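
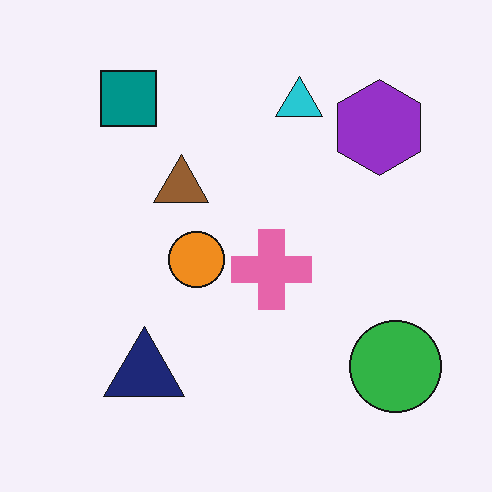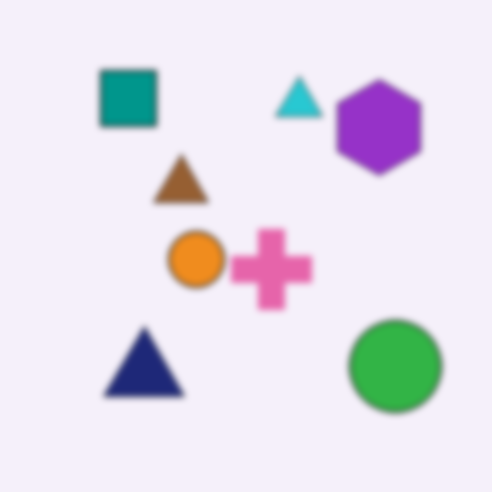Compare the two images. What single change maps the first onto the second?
It was noticeably gaussian-blurred.

Shape edges and outlines are uniformly softened across the whole image.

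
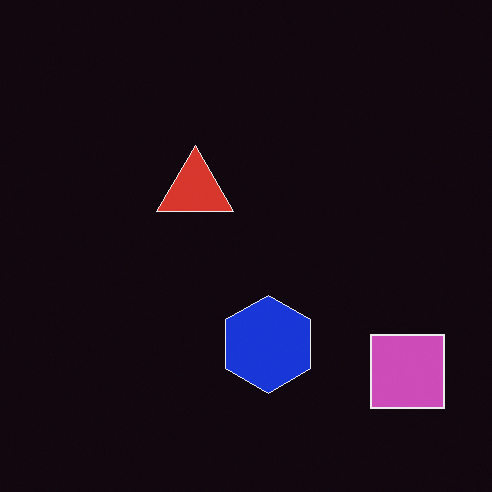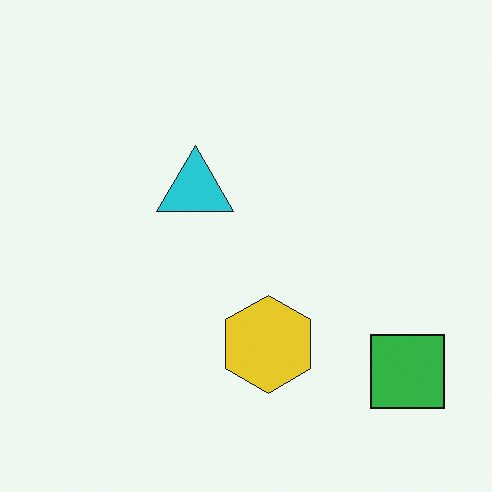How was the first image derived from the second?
The first image is the second color-inverted (negative).

The light background has become dark and every shape's color is its complement — a photographic negative.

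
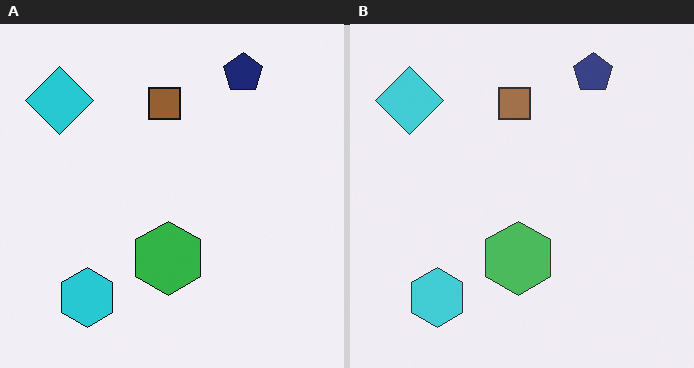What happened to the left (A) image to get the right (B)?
This is the original image given slightly reduced contrast.

Tones are pushed toward mid-grey across the whole image — a global contrast change.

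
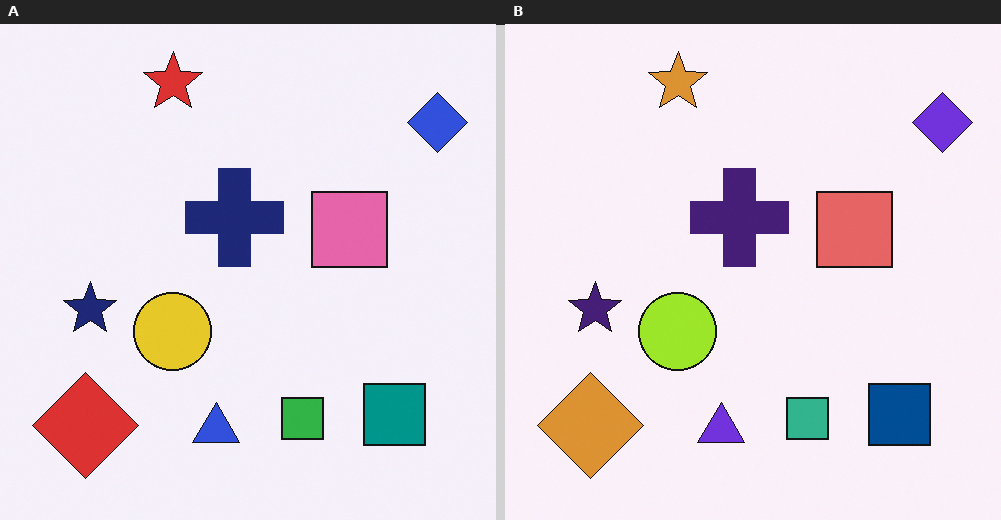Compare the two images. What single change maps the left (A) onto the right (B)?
This is the original image hue-shifted by a small amount.

Every shape's color has rotated by the same amount around the hue wheel — a uniform hue shift.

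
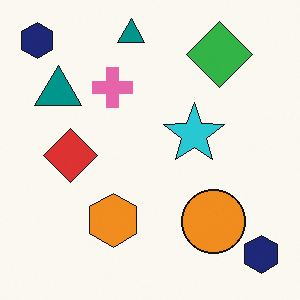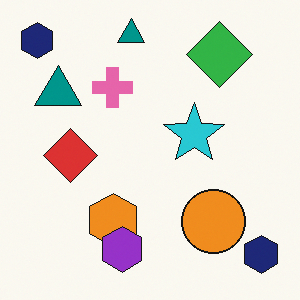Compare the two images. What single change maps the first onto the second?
Overlaid with an additional purple hexagon.

A purple hexagon appears in the second image that is absent from the first.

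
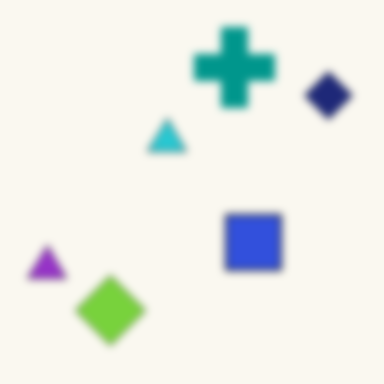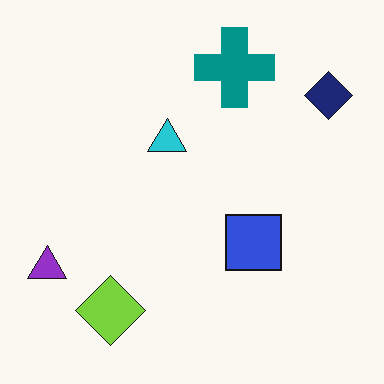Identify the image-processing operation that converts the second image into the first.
The first image is the second moderately blurred.

Shape edges and outlines are uniformly softened across the whole image.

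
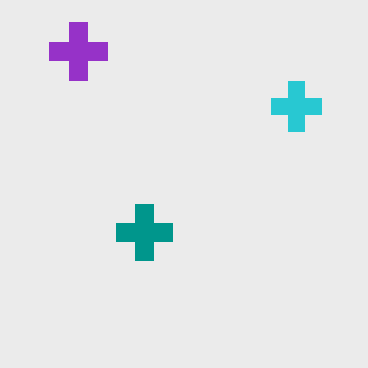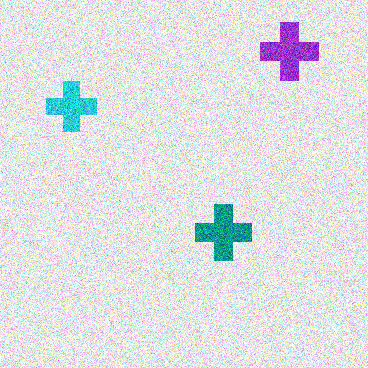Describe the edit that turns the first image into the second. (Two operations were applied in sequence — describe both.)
It was flipped horizontally (left ↔ right), then degraded with a thick layer of grain.

The cyan cross is in the top-right of the first image and the top-left of the second — shapes on opposite sides of the vertical midline have swapped in a mirror flip. Random speckle covers the whole image, including the flat background.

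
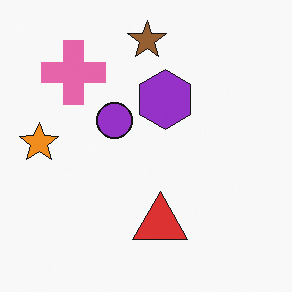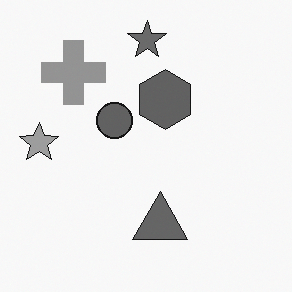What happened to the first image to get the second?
The second image is the first converted to grayscale.

All color is removed — every shape is now a shade of grey.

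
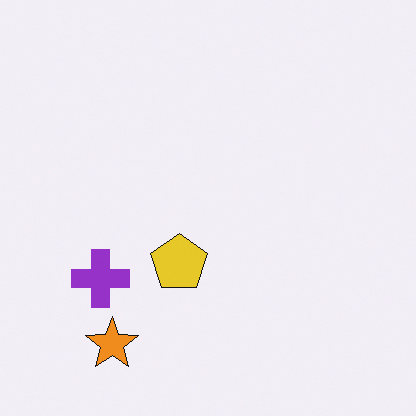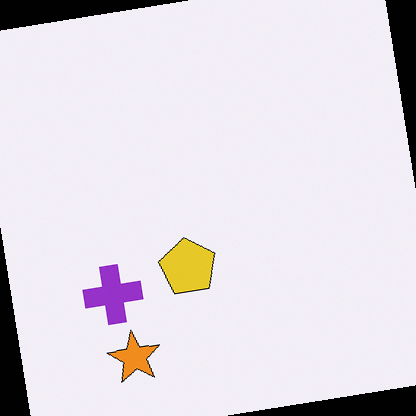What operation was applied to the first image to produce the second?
The transformation is: rotated counter-clockwise by a small amount.

Every shape is tilted by the same angle and the image corners show triangular fill wedges — a whole-image rotation by a non-right angle.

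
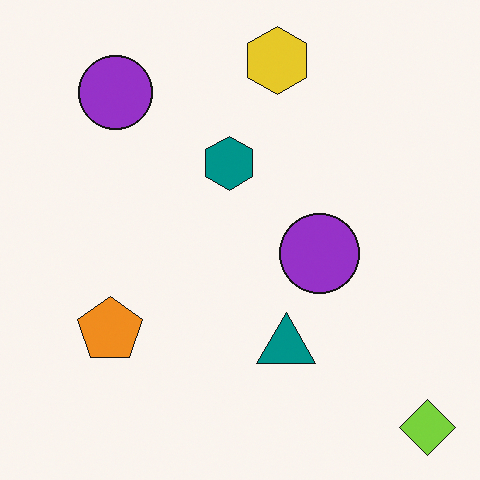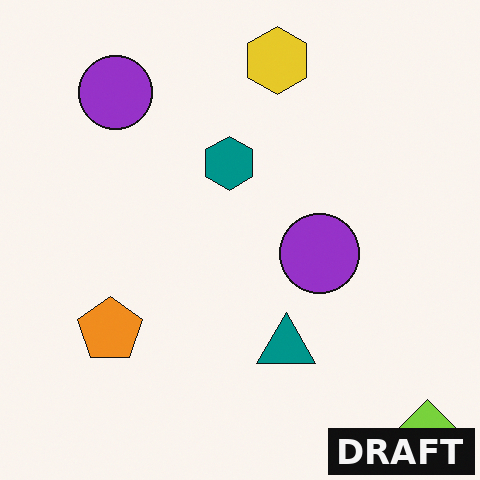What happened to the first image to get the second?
The second image is the first watermarked with the text "DRAFT" in the lower-right corner.

A dark label reading "DRAFT" appears in the lower-right corner.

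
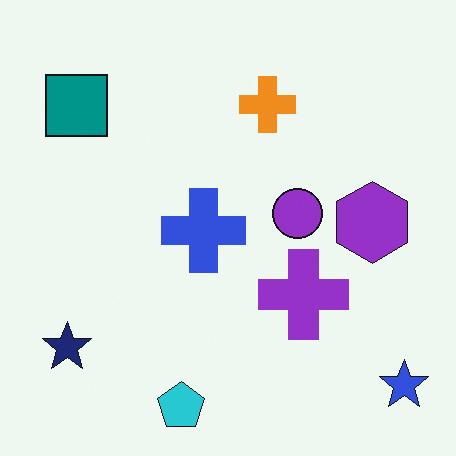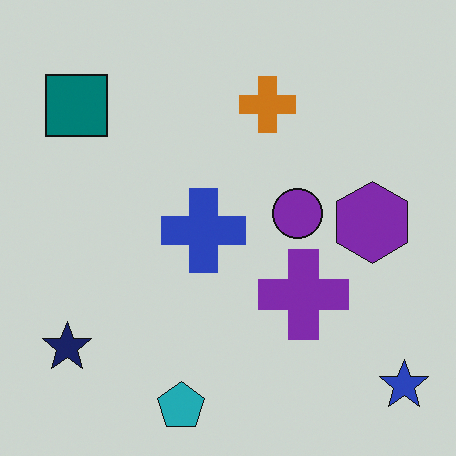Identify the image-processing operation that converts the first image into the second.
The image was darkened a little.

Every pixel — background and shapes alike — is uniformly darkened.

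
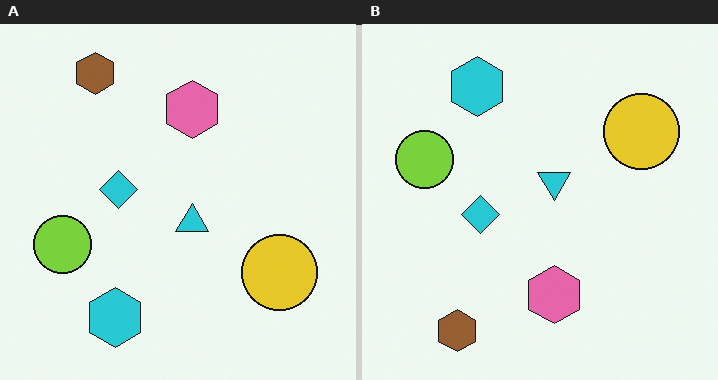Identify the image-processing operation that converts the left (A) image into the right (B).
The image was flipped vertically (top ↔ bottom).

The brown hexagon is in the top-left of the left (A) image and the bottom-left of the right (B) — shapes on opposite sides of the horizontal midline have swapped in a mirror flip.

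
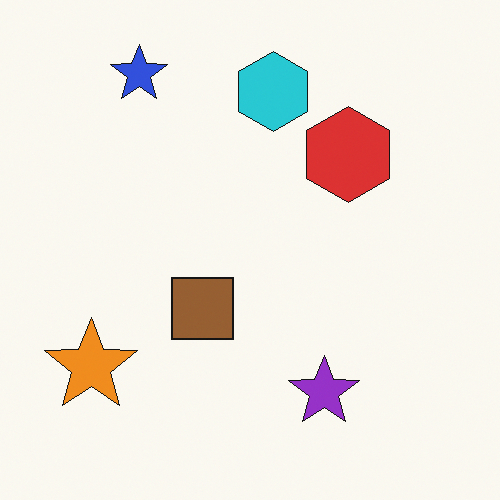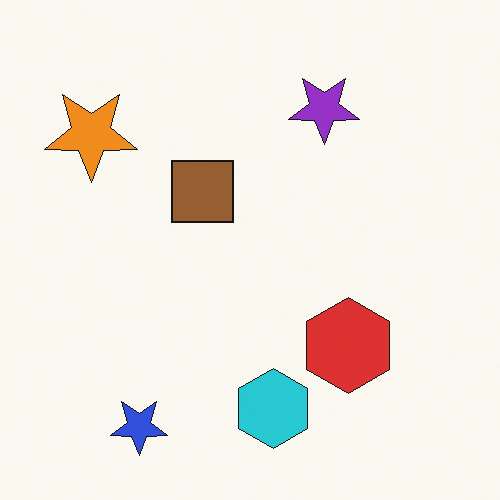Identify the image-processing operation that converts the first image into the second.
Flipped vertically (top ↔ bottom).

The blue star is in the top-left of the first image and the bottom-left of the second — shapes on opposite sides of the horizontal midline have swapped in a mirror flip.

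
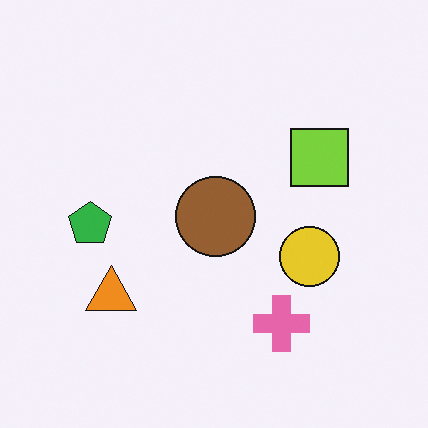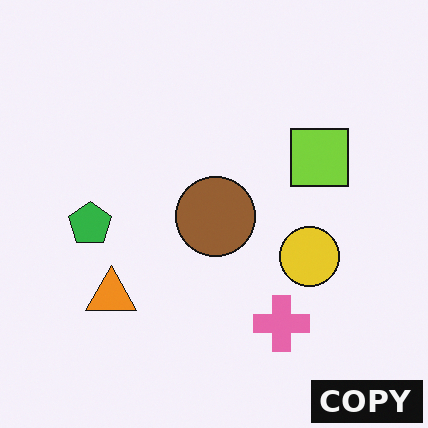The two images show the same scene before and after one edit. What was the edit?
The transformation is: watermarked with the text "COPY" in the lower-right corner.

A dark label reading "COPY" appears in the lower-right corner.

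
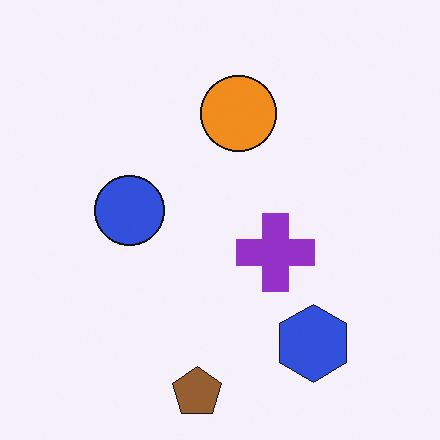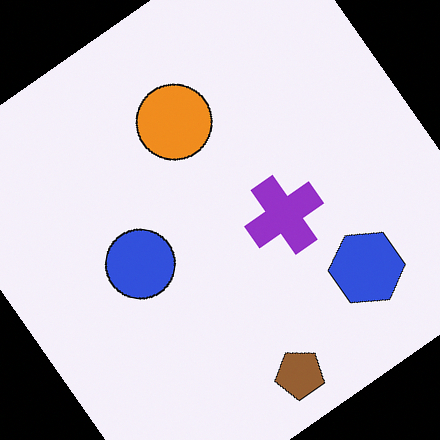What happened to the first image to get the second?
The image was rotated counter-clockwise by a large amount — several tens of degrees.

Every shape is tilted by the same angle and the image corners show triangular fill wedges — a whole-image rotation by a non-right angle.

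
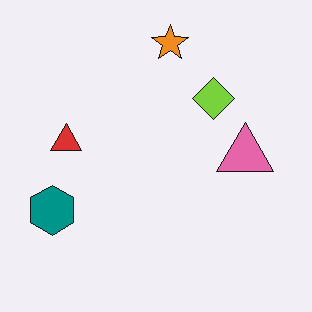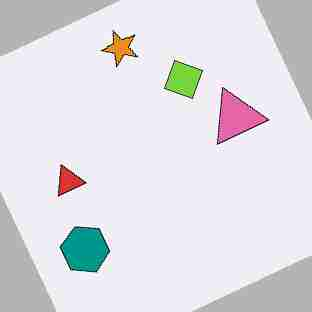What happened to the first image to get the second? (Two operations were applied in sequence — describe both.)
The second image is the first rotated counter-clockwise by a clearly visible amount, then degraded with heavy JPEG compression.

Every shape is tilted by the same angle and the image corners show triangular fill wedges — a whole-image rotation by a non-right angle. Blocky 8×8 compression artifacts appear around shape edges and the flat background shows ringing — characteristic JPEG degradation.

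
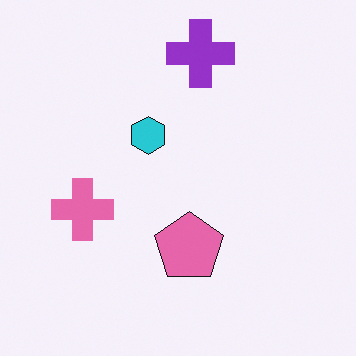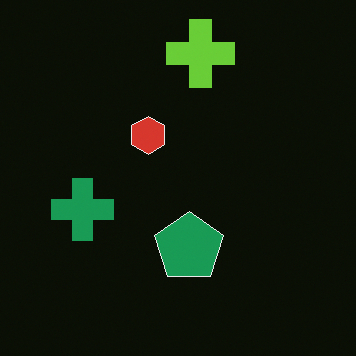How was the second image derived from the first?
The image was color-inverted (negative).

The light background has become dark and every shape's color is its complement — a photographic negative.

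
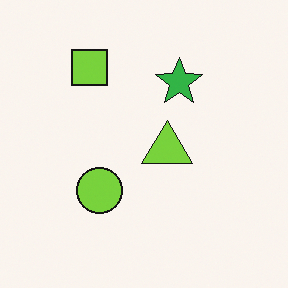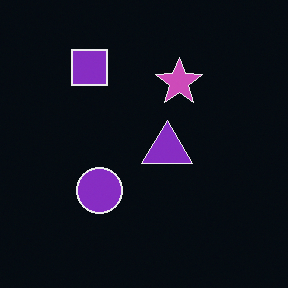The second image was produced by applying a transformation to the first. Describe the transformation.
It was color-inverted (negative).

The light background has become dark and every shape's color is its complement — a photographic negative.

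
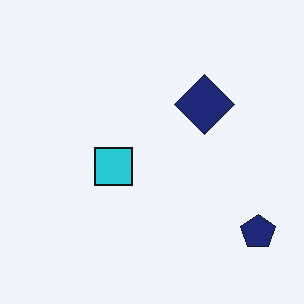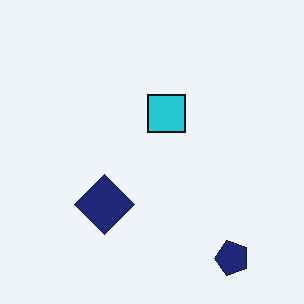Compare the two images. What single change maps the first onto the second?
Transposed (reflected across the top-left ↔ bottom-right diagonal).

Shapes have swapped their row and column positions — what was in the top-right is now in the bottom-left — a diagonal reflection.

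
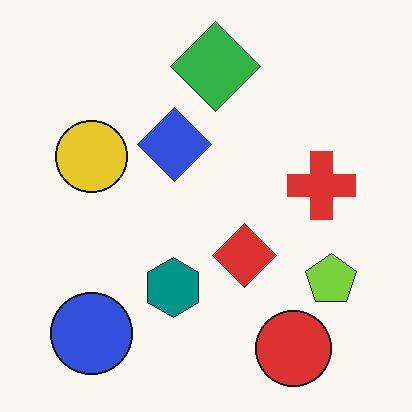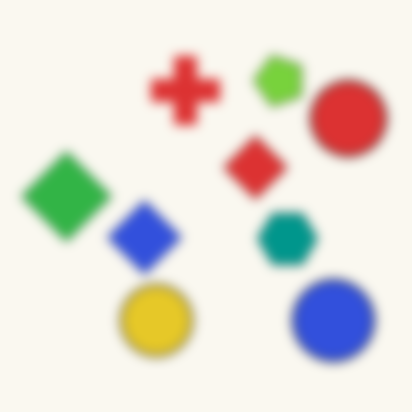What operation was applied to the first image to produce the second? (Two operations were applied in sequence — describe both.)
The image was rotated 90° counter-clockwise, then heavily blurred.

The blue circle sits in the bottom-left of the first image and the bottom-right of the second — consistent with a whole-image 90° counter-clockwise rotation. Shape edges and outlines are uniformly softened across the whole image.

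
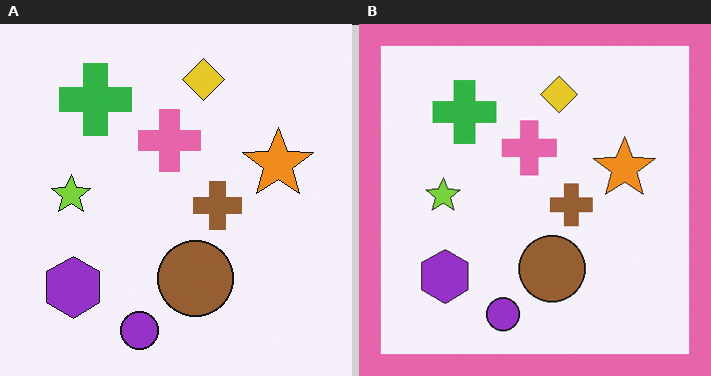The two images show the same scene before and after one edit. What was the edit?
The transformation is: framed with a pink border.

A solid pink frame runs around the edge of the right (B) image, with the content slightly shrunk inside it.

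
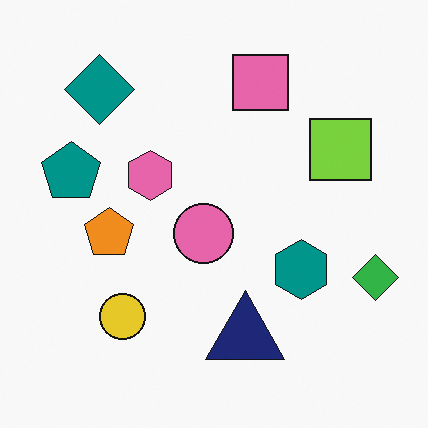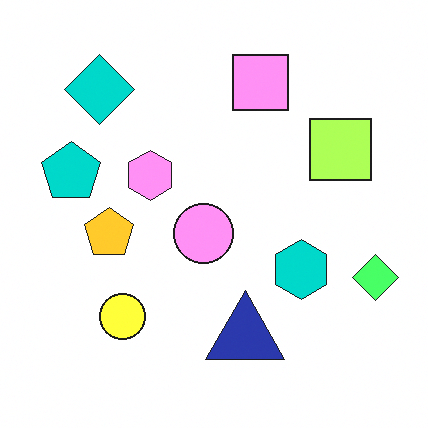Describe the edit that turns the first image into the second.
The transformation is: brightened a lot.

Every pixel — background and shapes alike — is uniformly brightened.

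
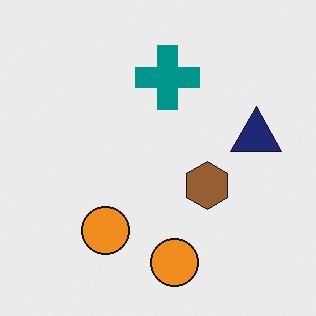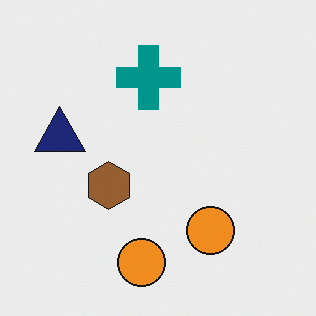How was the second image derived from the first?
The transformation is: flipped horizontally (left ↔ right).

The navy triangle is in the right of the first image and the left of the second — shapes on opposite sides of the vertical midline have swapped in a mirror flip.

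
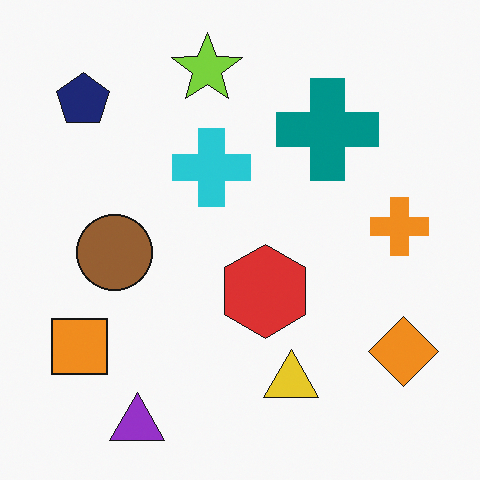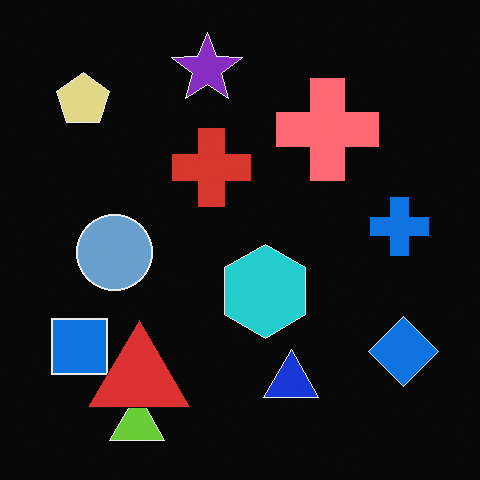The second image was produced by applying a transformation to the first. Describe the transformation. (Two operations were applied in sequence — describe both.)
This is the original image color-inverted (negative), then overlaid with an additional red triangle.

The light background has become dark and every shape's color is its complement — a photographic negative. A red triangle appears in the second image that is absent from the first.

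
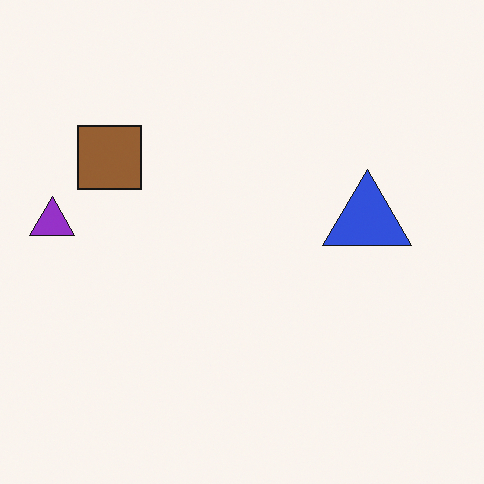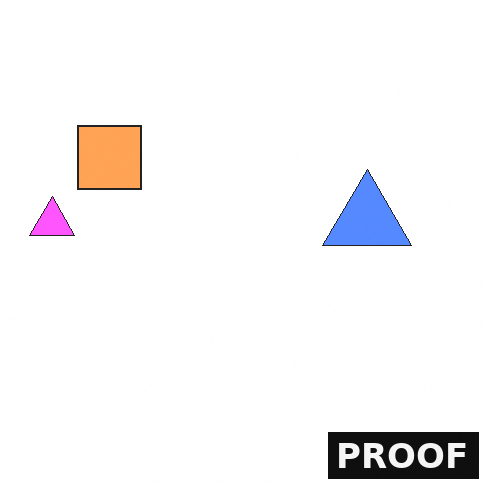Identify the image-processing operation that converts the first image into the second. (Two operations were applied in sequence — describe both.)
The second image is the first brightened a lot, then watermarked with the text "PROOF" in the lower-right corner.

Every pixel — background and shapes alike — is uniformly brightened. A dark label reading "PROOF" appears in the lower-right corner.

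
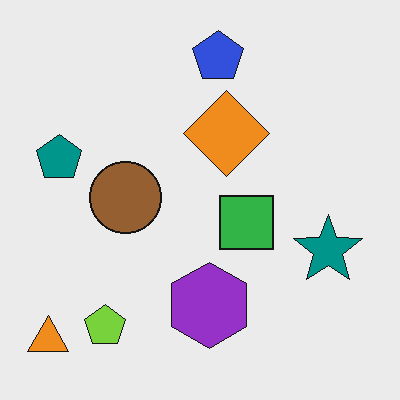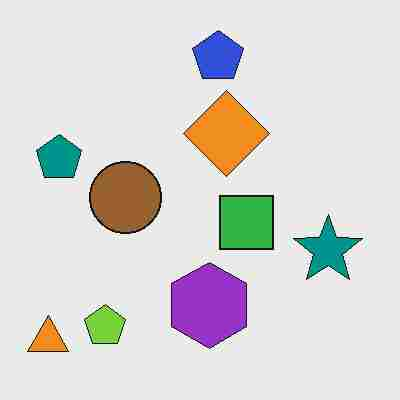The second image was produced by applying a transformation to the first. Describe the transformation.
Degraded with heavy JPEG compression.

Blocky 8×8 compression artifacts appear around shape edges and the flat background shows ringing — characteristic JPEG degradation.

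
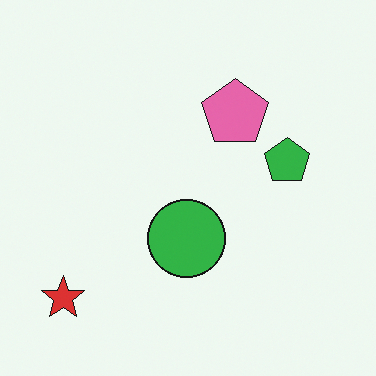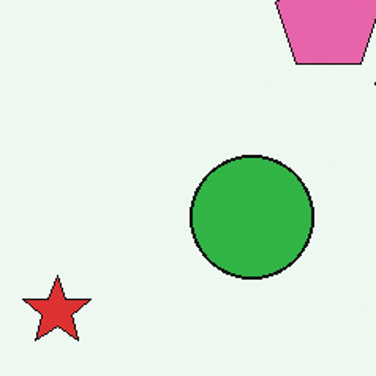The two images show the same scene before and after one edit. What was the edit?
The second image is the first cropped slightly and scaled back up.

The visible shapes are larger and the field of view is narrower; shapes near the original edges may be partly or wholly outside the frame — a crop-and-rescale.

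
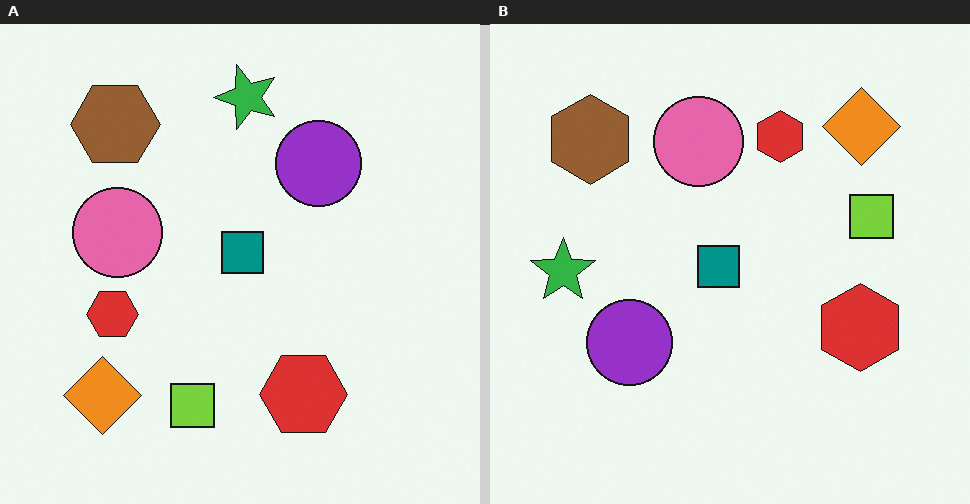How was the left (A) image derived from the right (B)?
The transformation is: transposed (reflected across the top-left ↔ bottom-right diagonal).

Shapes have swapped their row and column positions — what was in the top-right is now in the bottom-left — a diagonal reflection.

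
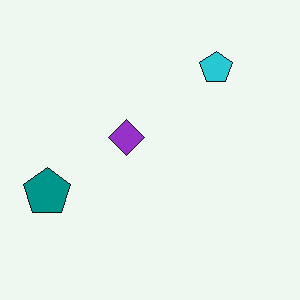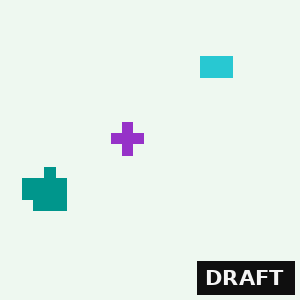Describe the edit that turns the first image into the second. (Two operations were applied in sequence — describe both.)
This is the original image coarsely pixelated, then watermarked with the text "DRAFT" in the lower-right corner.

Shapes are reduced to large square blocks; fine edges and outlines are lost — a downscale-then-upscale (mosaic) effect. A dark label reading "DRAFT" appears in the lower-right corner.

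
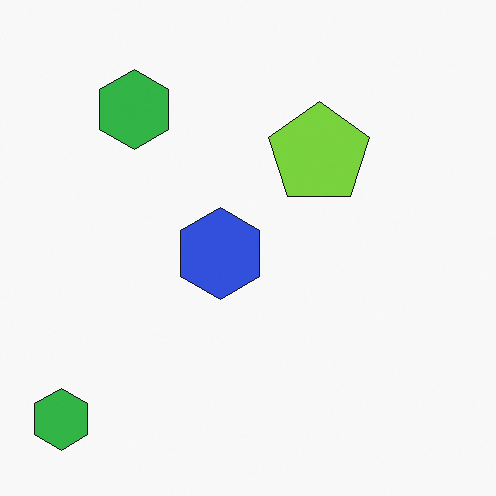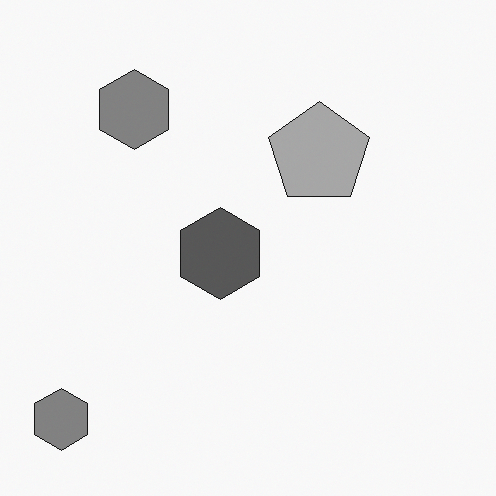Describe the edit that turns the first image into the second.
The second image is the first converted to grayscale.

All color is removed — every shape is now a shade of grey.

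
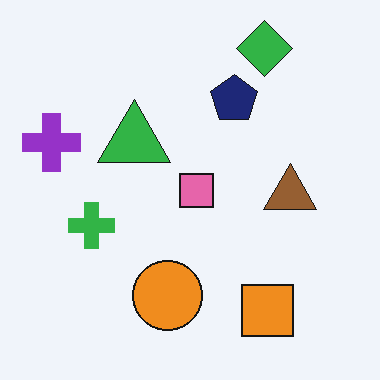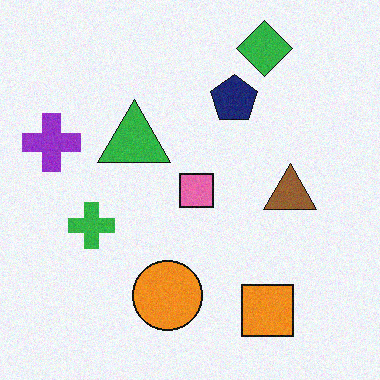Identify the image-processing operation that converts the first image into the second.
It was degraded with subtle gaussian noise.

Random speckle covers the whole image, including the flat background.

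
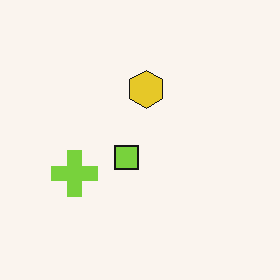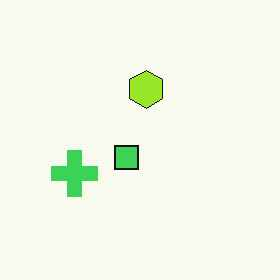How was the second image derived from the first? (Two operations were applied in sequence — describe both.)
This is the original image hue-shifted slightly, then given moderate JPEG compression.

Every shape's color has rotated by the same amount around the hue wheel — a uniform hue shift. Blocky 8×8 compression artifacts appear around shape edges and the flat background shows ringing — characteristic JPEG degradation.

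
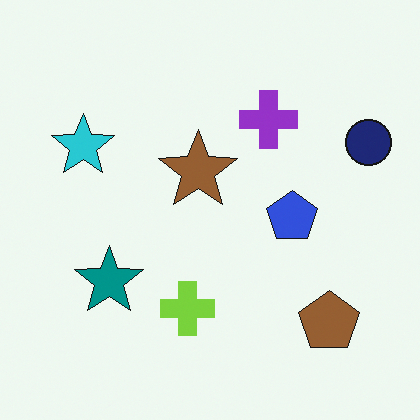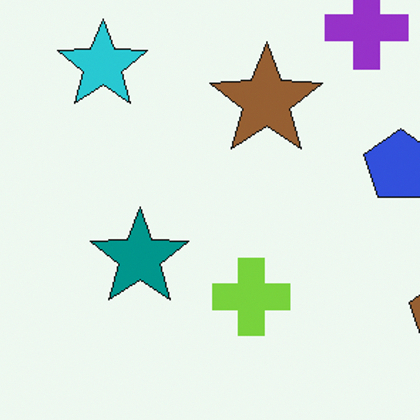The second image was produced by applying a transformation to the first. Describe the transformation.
Cropped slightly and scaled back up.

The visible shapes are larger and the field of view is narrower; shapes near the original edges may be partly or wholly outside the frame — a crop-and-rescale.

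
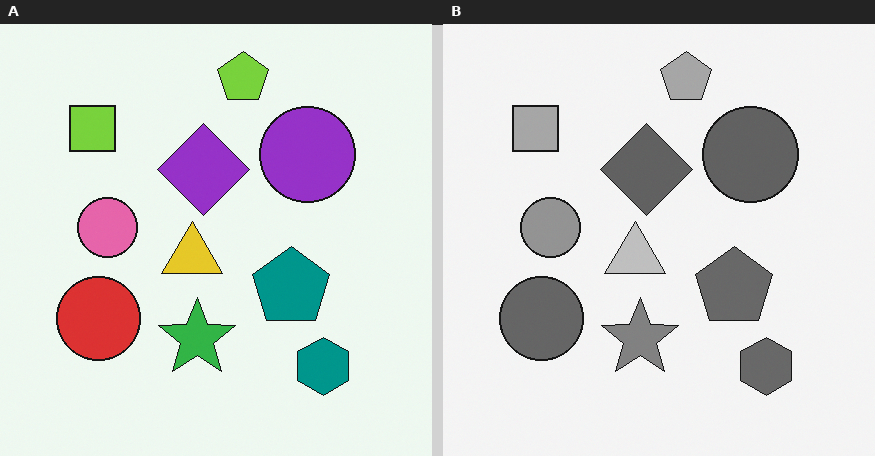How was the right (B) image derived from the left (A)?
The transformation is: converted to grayscale.

All color is removed — every shape is now a shade of grey.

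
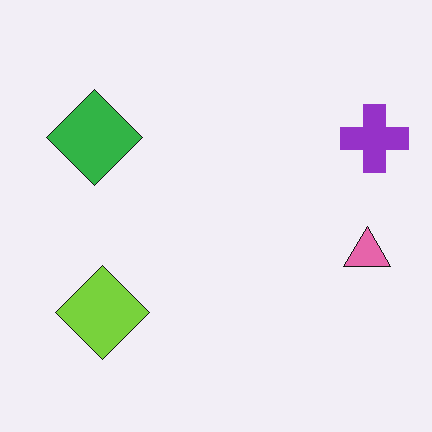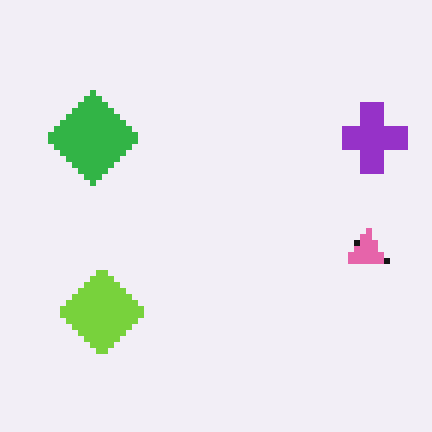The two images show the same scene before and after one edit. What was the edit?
Moderately pixelated.

Shapes are reduced to large square blocks; fine edges and outlines are lost — a downscale-then-upscale (mosaic) effect.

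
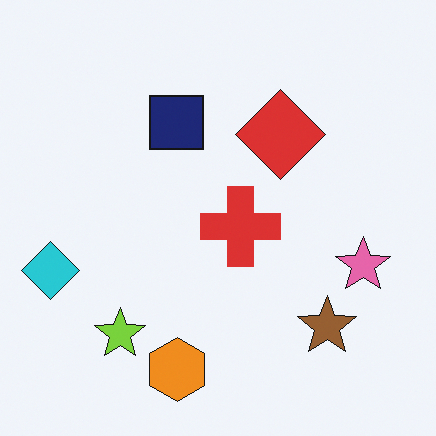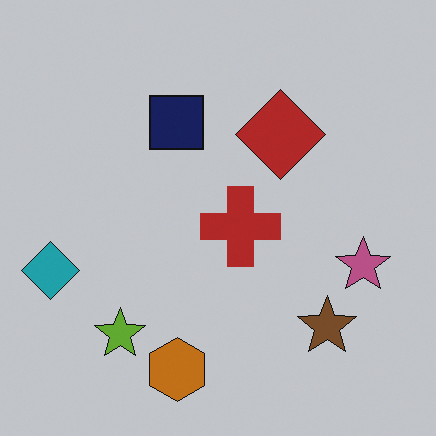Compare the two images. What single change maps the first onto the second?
The second image is the first darkened a little.

Every pixel — background and shapes alike — is uniformly darkened.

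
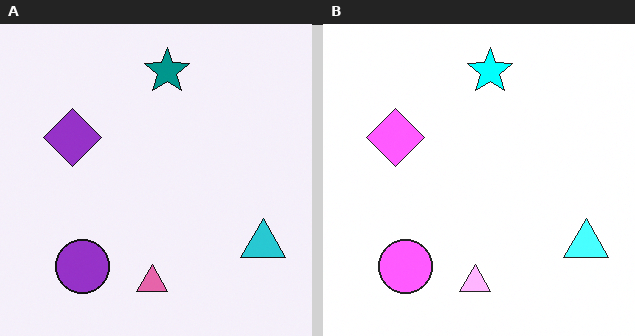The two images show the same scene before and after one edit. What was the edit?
Brightened a lot.

Every pixel — background and shapes alike — is uniformly brightened.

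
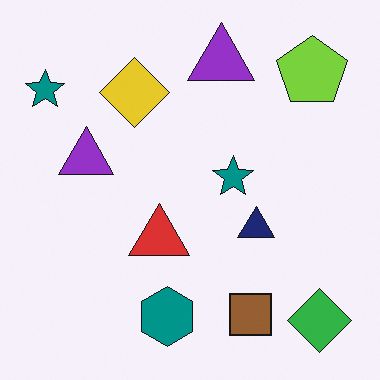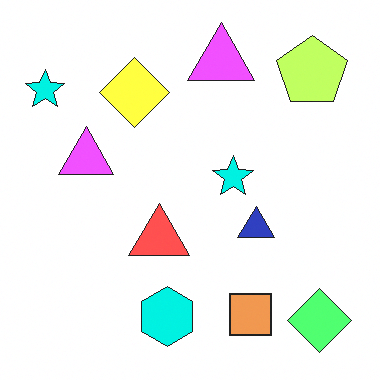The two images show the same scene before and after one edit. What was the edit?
The image was noticeably brightened.

Every pixel — background and shapes alike — is uniformly brightened.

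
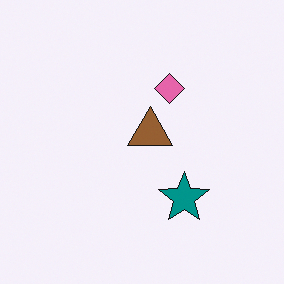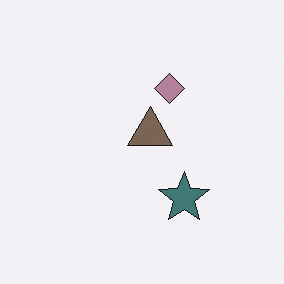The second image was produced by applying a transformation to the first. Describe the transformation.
It was heavily desaturated.

All colors are more muted and greyish — a global saturation change.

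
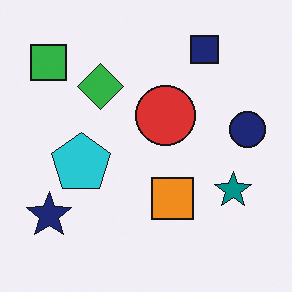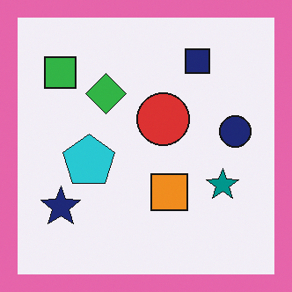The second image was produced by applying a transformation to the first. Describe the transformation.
The image was framed with a pink border.

A solid pink frame runs around the edge of the second image, with the content slightly shrunk inside it.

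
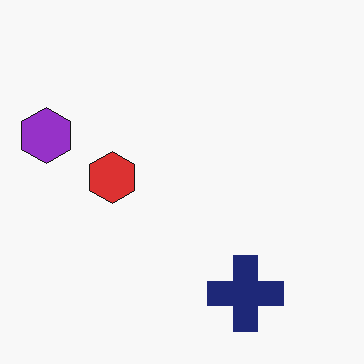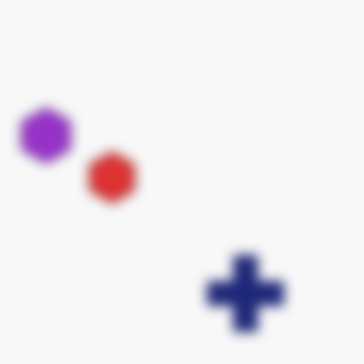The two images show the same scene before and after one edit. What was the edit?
Heavily blurred.

Shape edges and outlines are uniformly softened across the whole image.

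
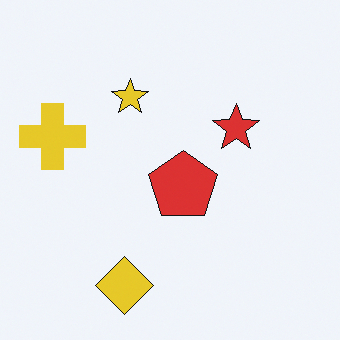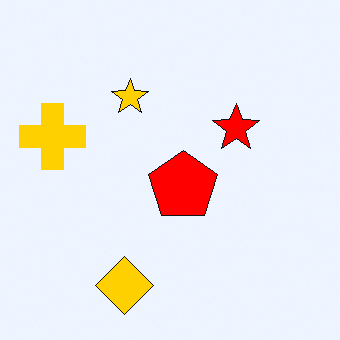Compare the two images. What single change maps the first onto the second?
The transformation is: heavily oversaturated.

All colors are more vivid — a global saturation change.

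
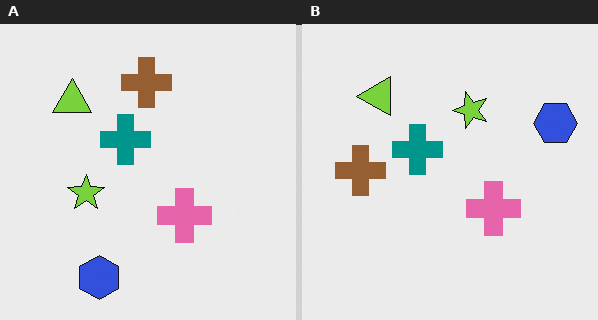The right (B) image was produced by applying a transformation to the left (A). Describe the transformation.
Transposed (reflected across the top-left ↔ bottom-right diagonal).

Shapes have swapped their row and column positions — what was in the top-right is now in the bottom-left — a diagonal reflection.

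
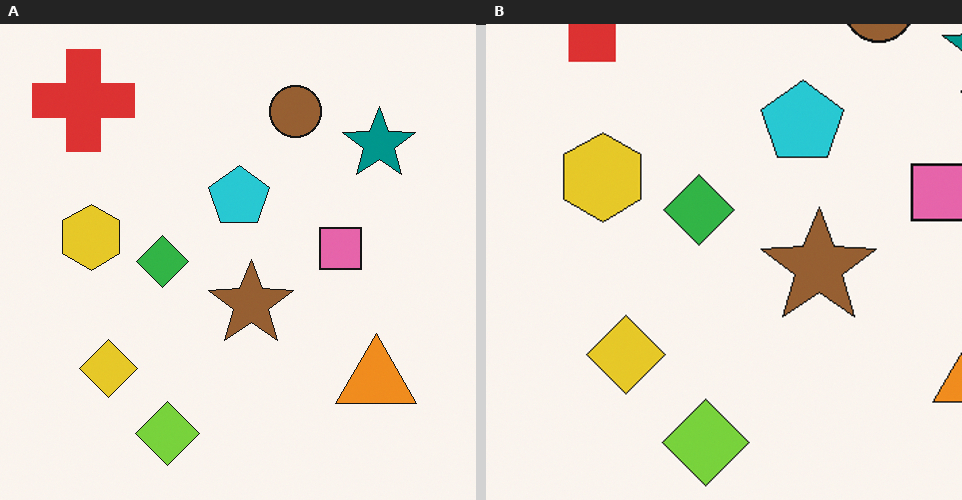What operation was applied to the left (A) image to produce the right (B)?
The image was cropped to a modestly smaller region and rescaled.

The visible shapes are larger and the field of view is narrower; shapes near the original edges may be partly or wholly outside the frame — a crop-and-rescale.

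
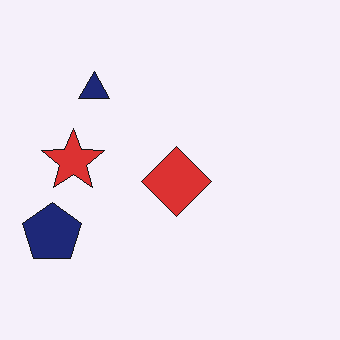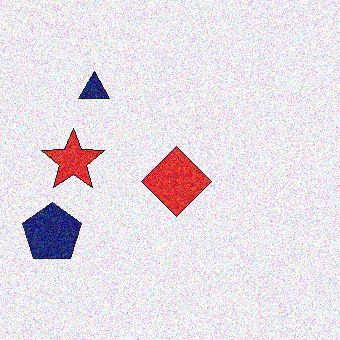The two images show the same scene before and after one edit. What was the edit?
The transformation is: degraded with strong gaussian noise.

Random speckle covers the whole image, including the flat background.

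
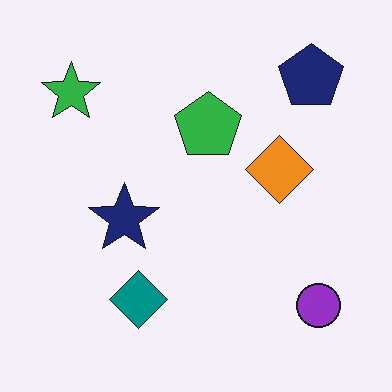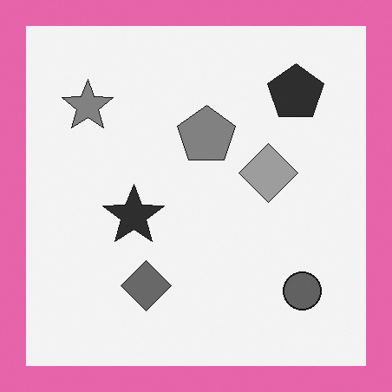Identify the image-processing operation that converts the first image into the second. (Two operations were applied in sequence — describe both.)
The transformation is: converted to grayscale, then framed with a pink border.

All color is removed — every shape is now a shade of grey. A solid pink frame runs around the edge of the second image, with the content slightly shrunk inside it.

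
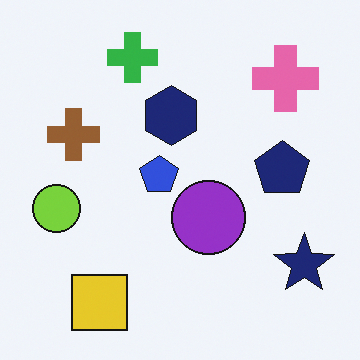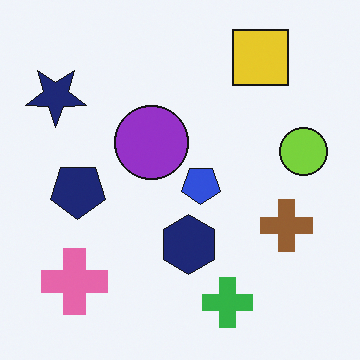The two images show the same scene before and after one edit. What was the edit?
The image was rotated 180°.

The navy star sits in the bottom-right of the first image and the top-left of the second — consistent with a whole-image 180° rotation.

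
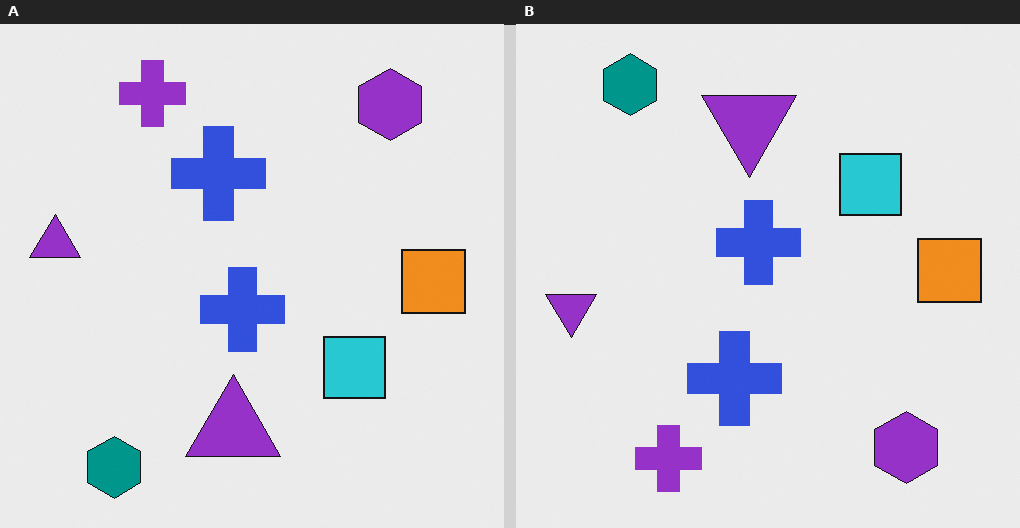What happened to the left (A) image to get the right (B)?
The transformation is: flipped vertically (top ↔ bottom).

The teal hexagon is in the bottom-left of the left (A) image and the top-left of the right (B) — shapes on opposite sides of the horizontal midline have swapped in a mirror flip.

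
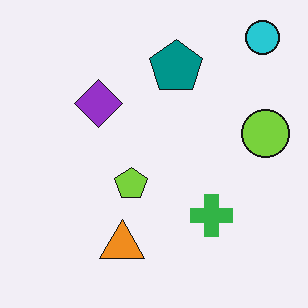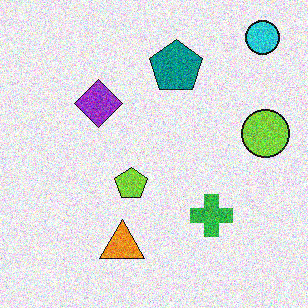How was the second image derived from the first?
Degraded with a thick layer of grain.

Random speckle covers the whole image, including the flat background.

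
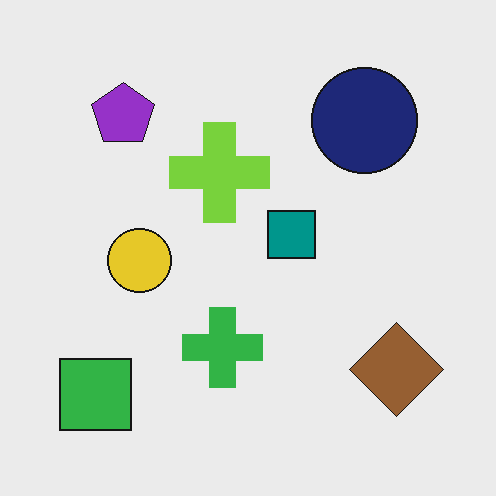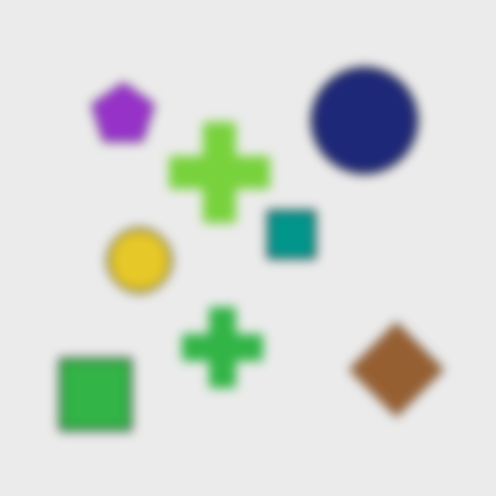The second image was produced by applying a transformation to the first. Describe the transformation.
Heavily blurred.

Shape edges and outlines are uniformly softened across the whole image.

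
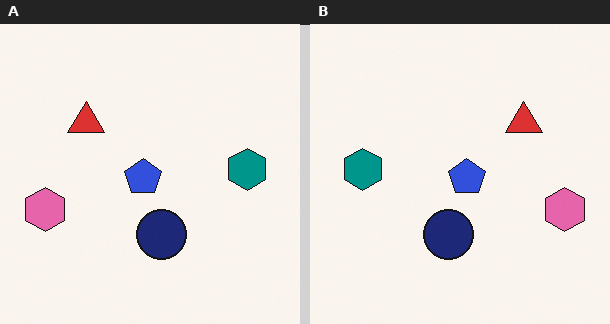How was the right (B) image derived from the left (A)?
Flipped horizontally (left ↔ right).

The pink hexagon is in the left of the left (A) image and the right of the right (B) — shapes on opposite sides of the vertical midline have swapped in a mirror flip.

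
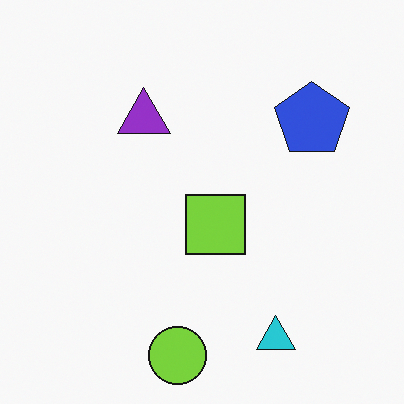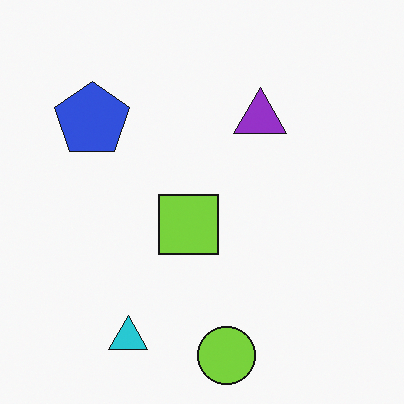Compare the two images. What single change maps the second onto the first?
This is the original image flipped horizontally (left ↔ right).

The blue pentagon is in the top-left of the second image and the top-right of the first — shapes on opposite sides of the vertical midline have swapped in a mirror flip.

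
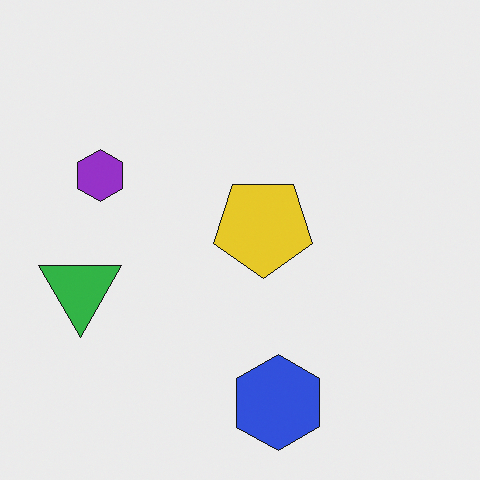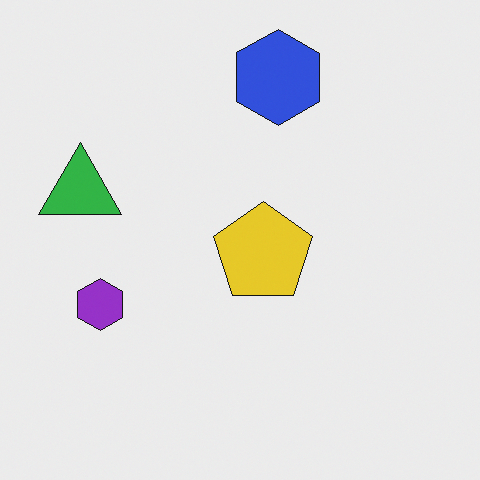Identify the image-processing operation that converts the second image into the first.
The image was flipped vertically (top ↔ bottom).

The blue hexagon is in the top of the second image and the bottom of the first — shapes on opposite sides of the horizontal midline have swapped in a mirror flip.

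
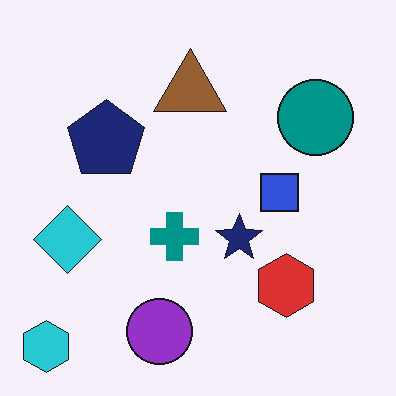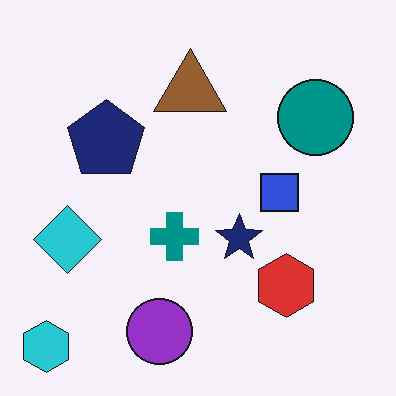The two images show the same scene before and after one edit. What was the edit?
The image was given moderate JPEG compression.

Blocky 8×8 compression artifacts appear around shape edges and the flat background shows ringing — characteristic JPEG degradation.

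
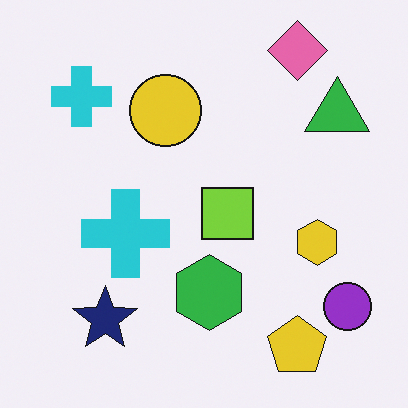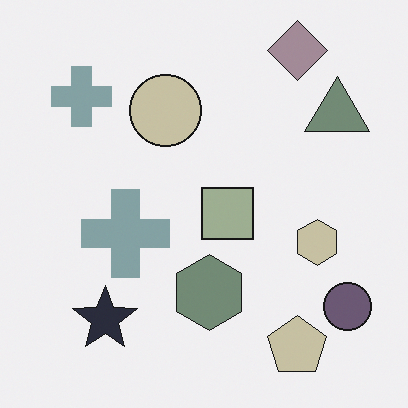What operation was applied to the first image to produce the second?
The transformation is: made much more muted (saturation change).

All colors are more muted and greyish — a global saturation change.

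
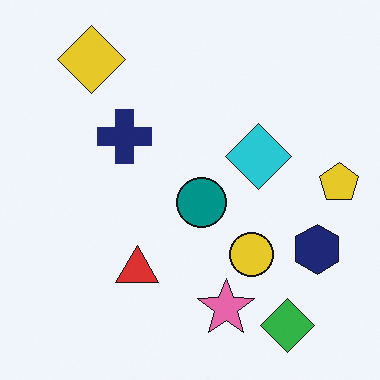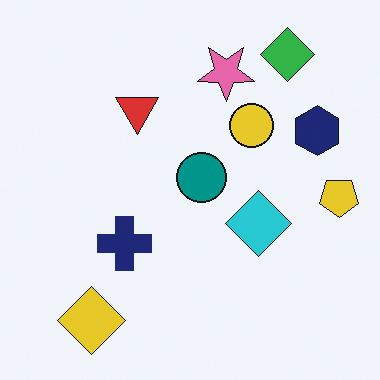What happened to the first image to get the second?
The transformation is: flipped vertically (top ↔ bottom).

The green diamond is in the bottom-right of the first image and the top-right of the second — shapes on opposite sides of the horizontal midline have swapped in a mirror flip.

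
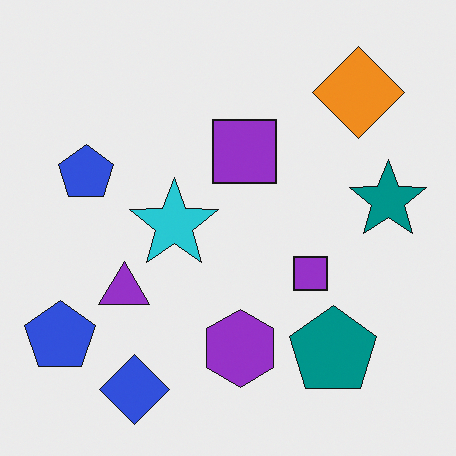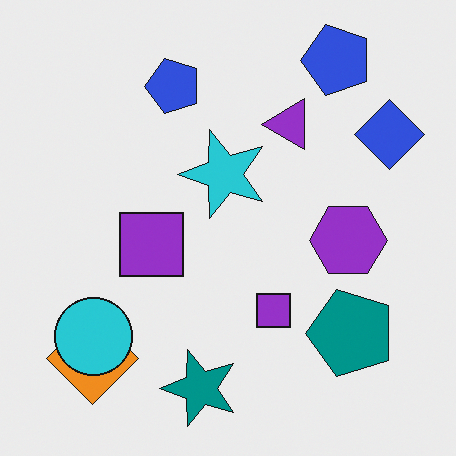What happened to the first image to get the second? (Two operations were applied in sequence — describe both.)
The transformation is: transposed (reflected across the top-left ↔ bottom-right diagonal), then overlaid with an additional cyan circle.

Shapes have swapped their row and column positions — what was in the top-right is now in the bottom-left — a diagonal reflection. A cyan circle appears in the second image that is absent from the first.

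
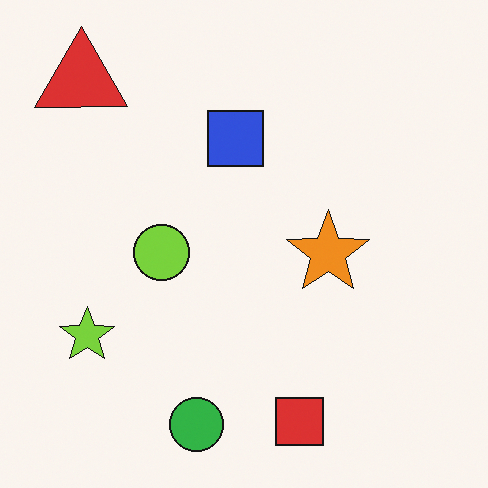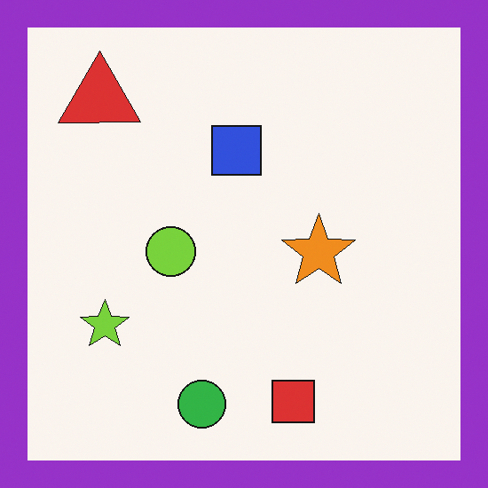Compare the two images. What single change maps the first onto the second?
The image was framed with a purple border.

A solid purple frame runs around the edge of the second image, with the content slightly shrunk inside it.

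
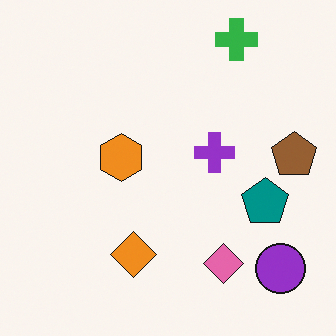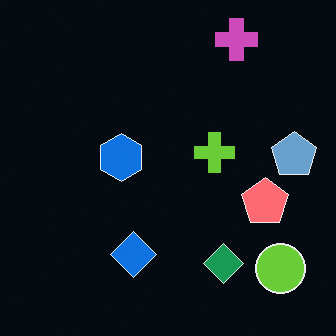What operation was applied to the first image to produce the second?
The transformation is: color-inverted (negative).

The light background has become dark and every shape's color is its complement — a photographic negative.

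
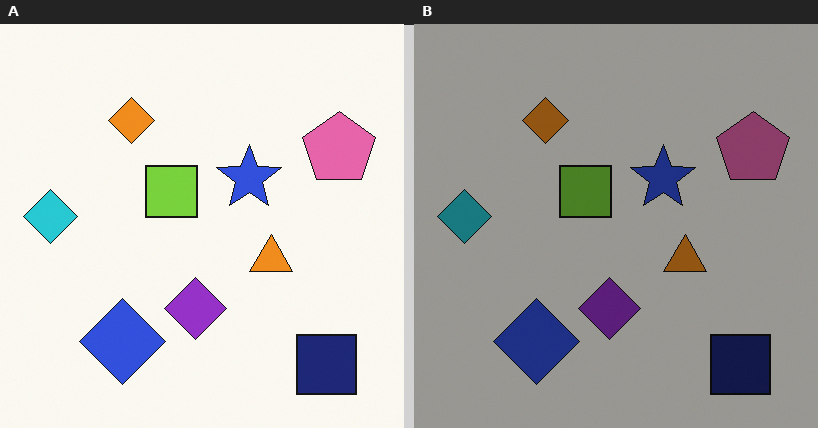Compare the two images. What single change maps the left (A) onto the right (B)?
The image was substantially darkened.

Every pixel — background and shapes alike — is uniformly darkened.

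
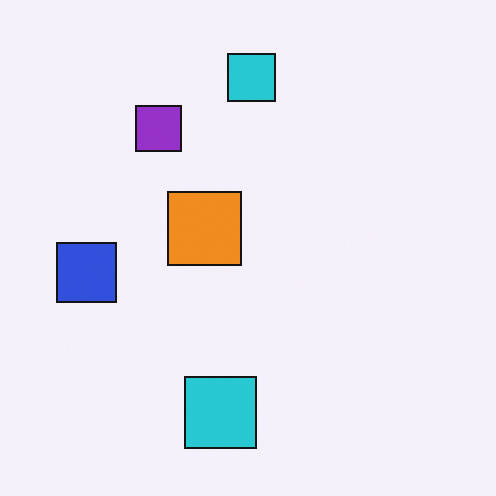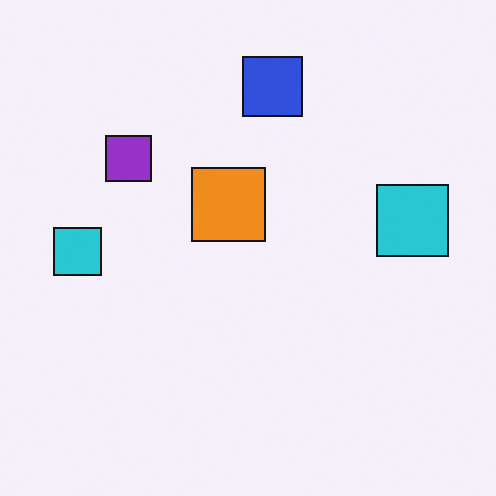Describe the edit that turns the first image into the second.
The transformation is: transposed (reflected across the top-left ↔ bottom-right diagonal).

Shapes have swapped their row and column positions — what was in the top-right is now in the bottom-left — a diagonal reflection.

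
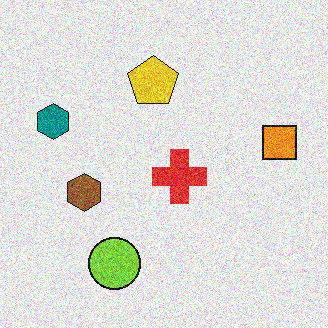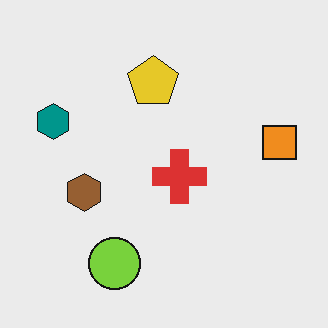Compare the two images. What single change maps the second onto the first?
The first image is the second degraded with heavy additive noise.

Random speckle covers the whole image, including the flat background.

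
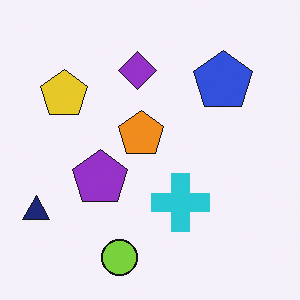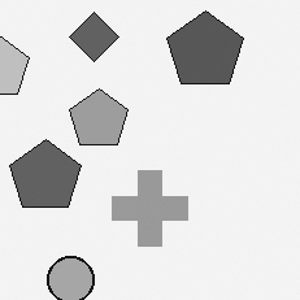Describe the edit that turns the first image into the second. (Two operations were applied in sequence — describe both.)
It was cropped slightly and scaled back up, then converted to grayscale.

The visible shapes are larger and the field of view is narrower; shapes near the original edges may be partly or wholly outside the frame — a crop-and-rescale. All color is removed — every shape is now a shade of grey.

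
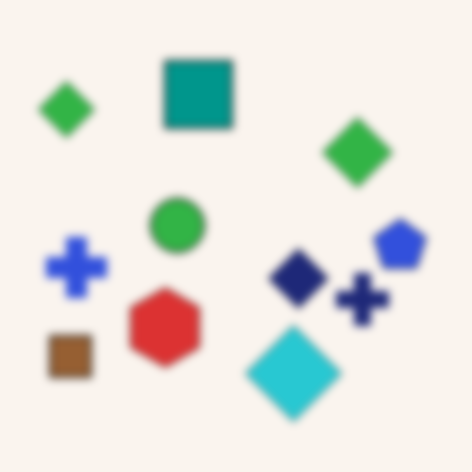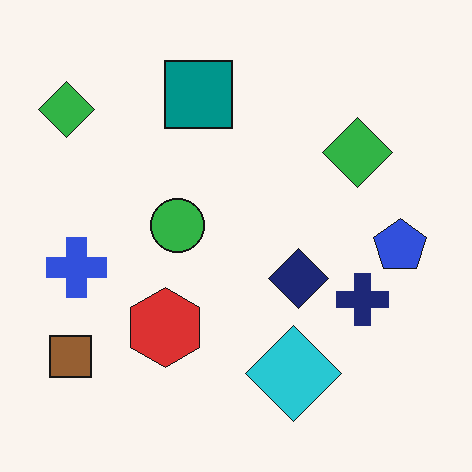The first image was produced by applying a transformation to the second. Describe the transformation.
Noticeably gaussian-blurred.

Shape edges and outlines are uniformly softened across the whole image.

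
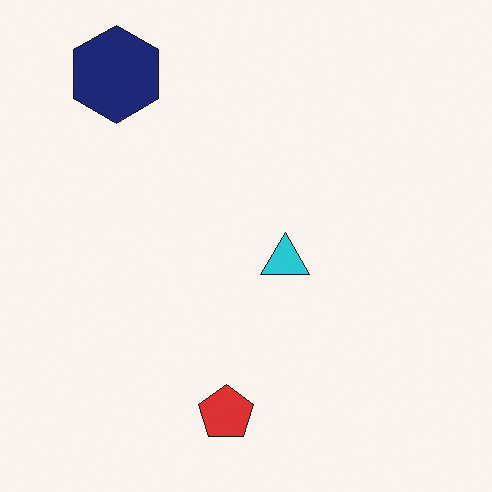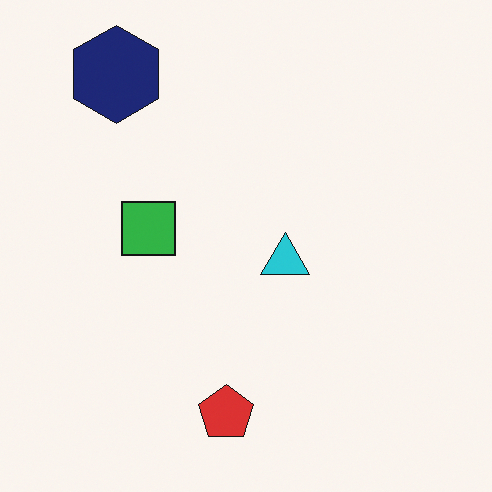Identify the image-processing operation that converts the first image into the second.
It was overlaid with an additional green square.

A green square appears in the second image that is absent from the first.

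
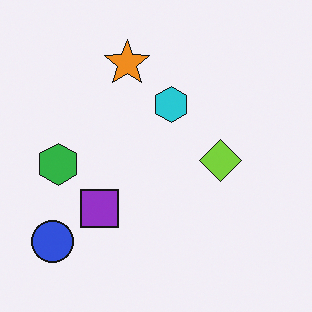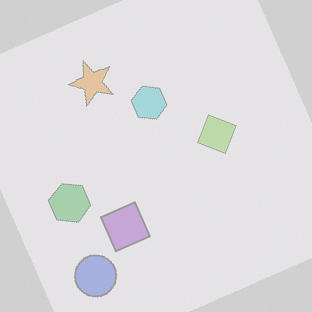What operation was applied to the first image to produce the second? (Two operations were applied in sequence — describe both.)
This is the original image rotated counter-clockwise by a clearly visible amount, then washed out (contrast reduced).

Every shape is tilted by the same angle and the image corners show triangular fill wedges — a whole-image rotation by a non-right angle. Tones are pushed toward mid-grey across the whole image — a global contrast change.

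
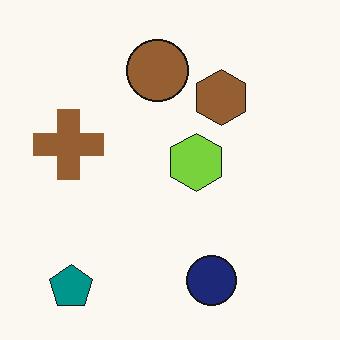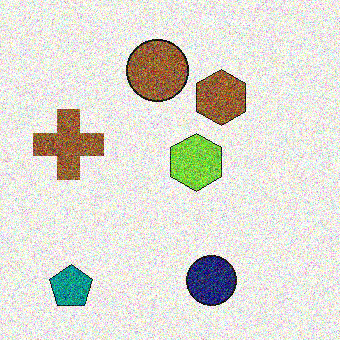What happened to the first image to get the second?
The second image is the first degraded with strong gaussian noise.

Random speckle covers the whole image, including the flat background.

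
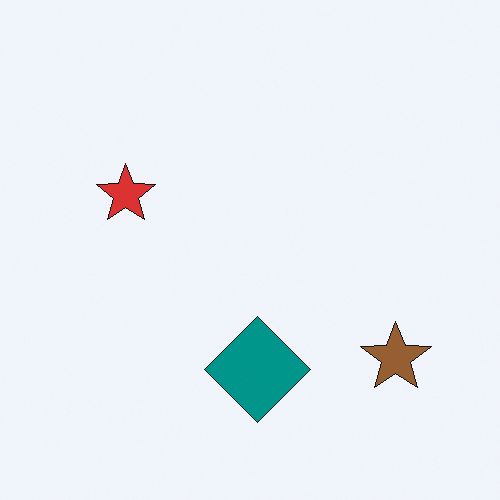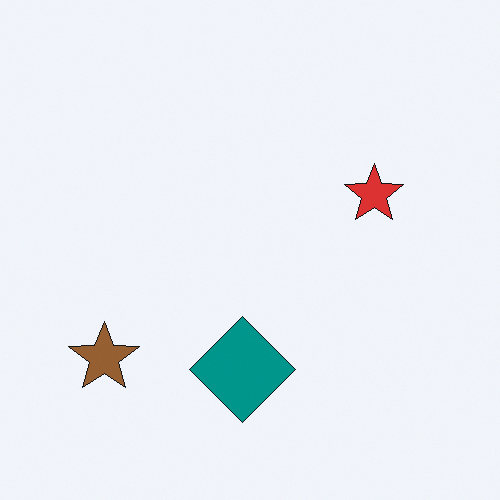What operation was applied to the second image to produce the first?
The transformation is: flipped horizontally (left ↔ right).

The brown star is in the bottom-left of the second image and the bottom-right of the first — shapes on opposite sides of the vertical midline have swapped in a mirror flip.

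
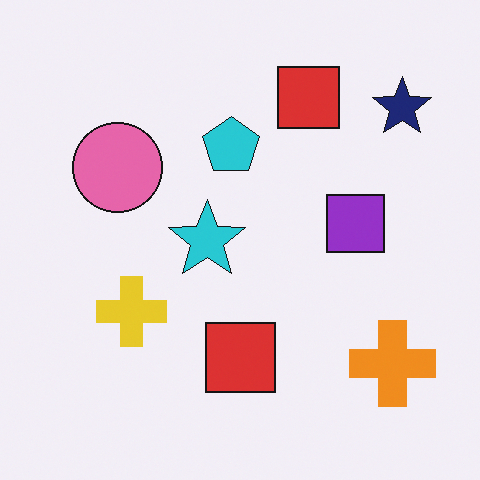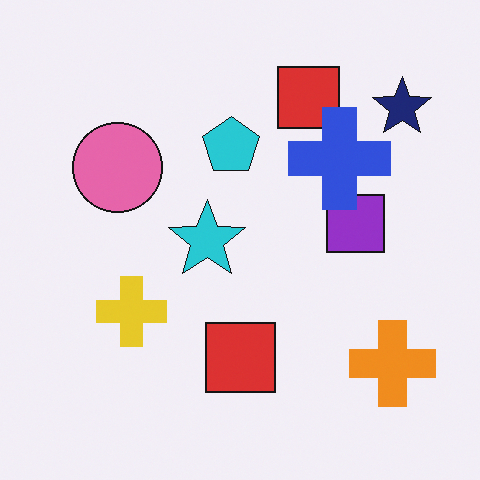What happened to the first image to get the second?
It was overlaid with an additional blue cross.

A blue cross appears in the second image that is absent from the first.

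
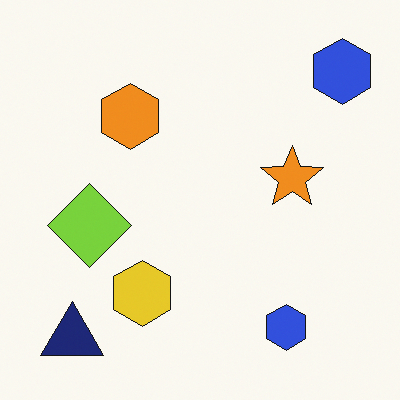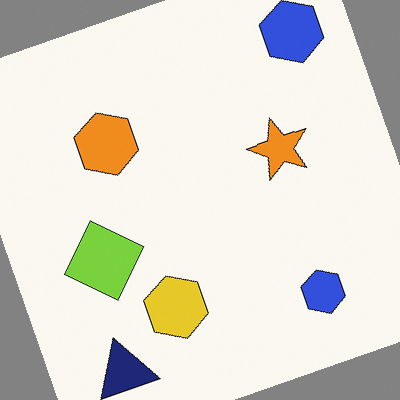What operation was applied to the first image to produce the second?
The second image is the first rotated counter-clockwise by a clearly visible amount.

Every shape is tilted by the same angle and the image corners show triangular fill wedges — a whole-image rotation by a non-right angle.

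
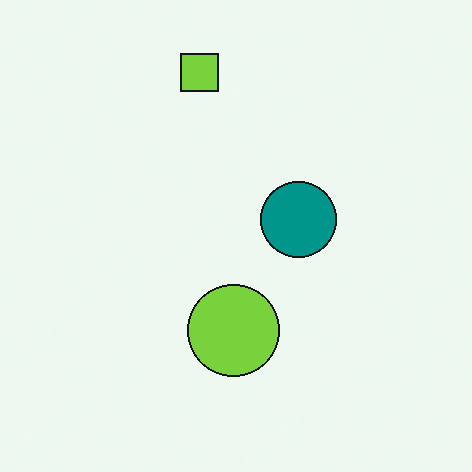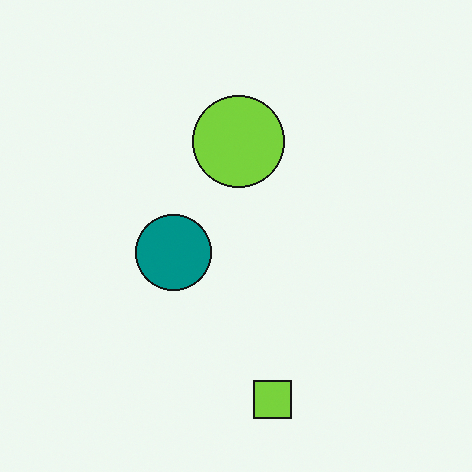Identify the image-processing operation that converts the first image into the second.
The second image is the first rotated 180°.

The lime square sits in the top of the first image and the bottom of the second — consistent with a whole-image 180° rotation.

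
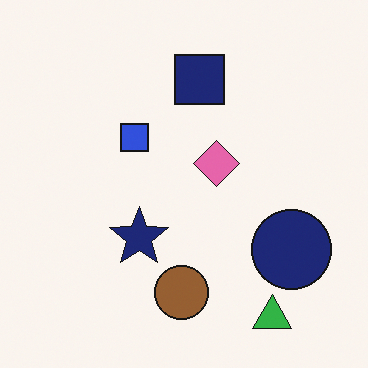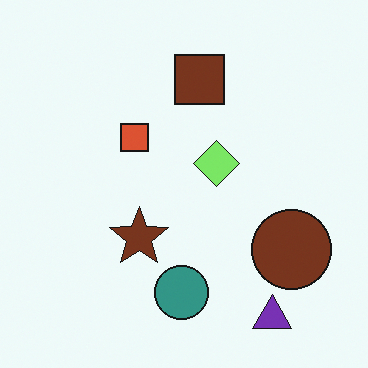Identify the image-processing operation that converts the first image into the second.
The image was hue-shifted through roughly a third of the color wheel.

Every shape's color has rotated by the same amount around the hue wheel — a uniform hue shift.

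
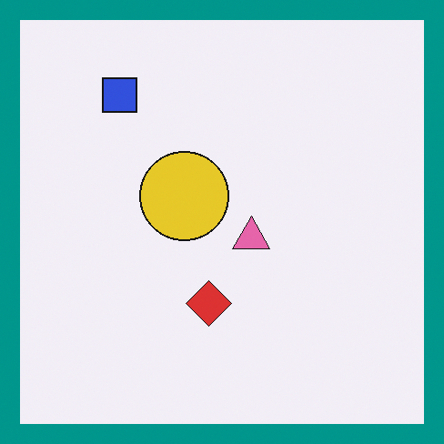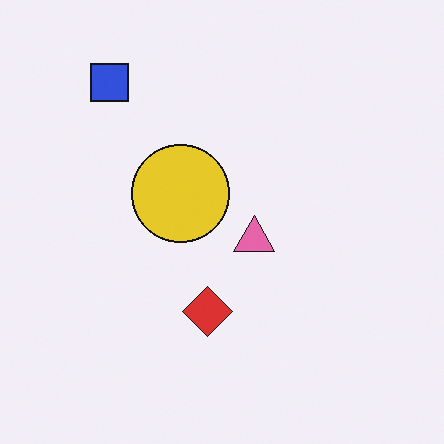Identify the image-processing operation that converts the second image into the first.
The transformation is: framed with a teal border.

A solid teal frame runs around the edge of the first image, with the content slightly shrunk inside it.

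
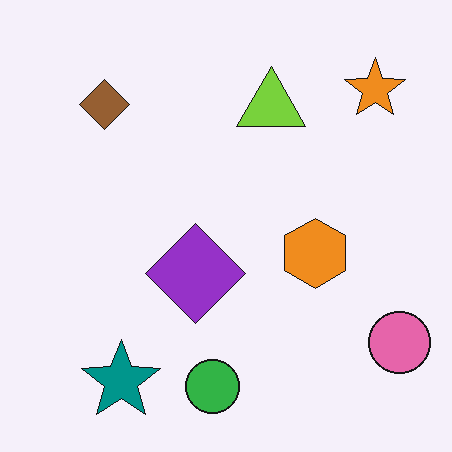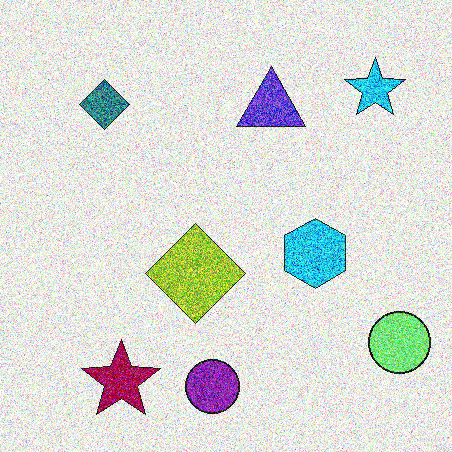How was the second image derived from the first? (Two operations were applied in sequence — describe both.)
Degraded with a thick layer of grain, then hue-shifted through roughly half the color wheel.

Random speckle covers the whole image, including the flat background. Every shape's color has rotated by the same amount around the hue wheel — a uniform hue shift.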